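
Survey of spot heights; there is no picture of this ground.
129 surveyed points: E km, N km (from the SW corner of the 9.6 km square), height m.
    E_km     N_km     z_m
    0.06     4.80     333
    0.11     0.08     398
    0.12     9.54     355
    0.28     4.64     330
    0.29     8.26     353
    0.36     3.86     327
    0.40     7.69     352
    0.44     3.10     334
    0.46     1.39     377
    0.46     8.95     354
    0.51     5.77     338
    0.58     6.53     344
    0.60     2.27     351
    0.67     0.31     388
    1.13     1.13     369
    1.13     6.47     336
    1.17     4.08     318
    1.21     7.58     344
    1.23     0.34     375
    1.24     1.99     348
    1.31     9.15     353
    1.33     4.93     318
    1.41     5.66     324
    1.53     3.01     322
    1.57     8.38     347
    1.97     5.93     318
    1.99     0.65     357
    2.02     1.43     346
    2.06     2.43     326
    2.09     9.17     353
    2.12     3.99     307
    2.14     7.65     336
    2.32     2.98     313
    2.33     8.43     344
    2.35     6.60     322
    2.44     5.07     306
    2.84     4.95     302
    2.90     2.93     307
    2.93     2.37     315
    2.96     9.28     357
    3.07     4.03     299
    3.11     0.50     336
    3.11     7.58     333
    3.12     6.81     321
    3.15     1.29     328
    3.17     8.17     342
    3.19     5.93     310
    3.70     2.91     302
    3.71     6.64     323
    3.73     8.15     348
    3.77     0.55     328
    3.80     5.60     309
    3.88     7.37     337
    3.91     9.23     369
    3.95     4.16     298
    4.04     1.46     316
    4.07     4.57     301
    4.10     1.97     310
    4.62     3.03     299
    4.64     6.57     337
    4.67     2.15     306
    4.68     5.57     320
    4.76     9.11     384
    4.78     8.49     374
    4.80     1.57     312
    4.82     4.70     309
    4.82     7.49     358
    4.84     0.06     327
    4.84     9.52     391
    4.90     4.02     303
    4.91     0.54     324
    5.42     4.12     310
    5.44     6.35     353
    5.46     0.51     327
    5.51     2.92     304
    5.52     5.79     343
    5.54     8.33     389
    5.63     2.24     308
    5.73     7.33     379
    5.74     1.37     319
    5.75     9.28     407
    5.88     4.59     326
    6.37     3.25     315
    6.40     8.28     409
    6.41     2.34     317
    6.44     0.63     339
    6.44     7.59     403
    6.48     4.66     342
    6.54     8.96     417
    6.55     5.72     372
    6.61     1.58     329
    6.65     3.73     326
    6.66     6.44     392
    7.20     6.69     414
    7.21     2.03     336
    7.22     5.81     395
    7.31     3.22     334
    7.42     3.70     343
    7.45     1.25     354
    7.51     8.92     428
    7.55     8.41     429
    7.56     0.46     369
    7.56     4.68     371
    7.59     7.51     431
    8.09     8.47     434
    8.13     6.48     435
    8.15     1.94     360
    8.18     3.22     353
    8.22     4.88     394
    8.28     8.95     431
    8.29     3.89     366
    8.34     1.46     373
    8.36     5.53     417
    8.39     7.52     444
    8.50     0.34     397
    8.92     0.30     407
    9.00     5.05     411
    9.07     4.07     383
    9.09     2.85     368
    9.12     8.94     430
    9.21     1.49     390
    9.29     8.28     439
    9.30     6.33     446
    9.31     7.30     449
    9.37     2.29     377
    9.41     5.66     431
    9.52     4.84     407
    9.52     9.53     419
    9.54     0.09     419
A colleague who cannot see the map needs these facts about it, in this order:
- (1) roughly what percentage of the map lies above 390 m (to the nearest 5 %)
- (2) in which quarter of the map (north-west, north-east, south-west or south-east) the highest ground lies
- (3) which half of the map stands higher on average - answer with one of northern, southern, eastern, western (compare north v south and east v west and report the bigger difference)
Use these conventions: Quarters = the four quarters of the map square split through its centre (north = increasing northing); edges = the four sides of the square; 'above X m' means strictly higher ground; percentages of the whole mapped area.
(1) Roughly 20 % of the ground is higher than 390 m.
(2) The highest ground is in the north-east quarter.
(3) Taken as a whole, the eastern half is higher than the western.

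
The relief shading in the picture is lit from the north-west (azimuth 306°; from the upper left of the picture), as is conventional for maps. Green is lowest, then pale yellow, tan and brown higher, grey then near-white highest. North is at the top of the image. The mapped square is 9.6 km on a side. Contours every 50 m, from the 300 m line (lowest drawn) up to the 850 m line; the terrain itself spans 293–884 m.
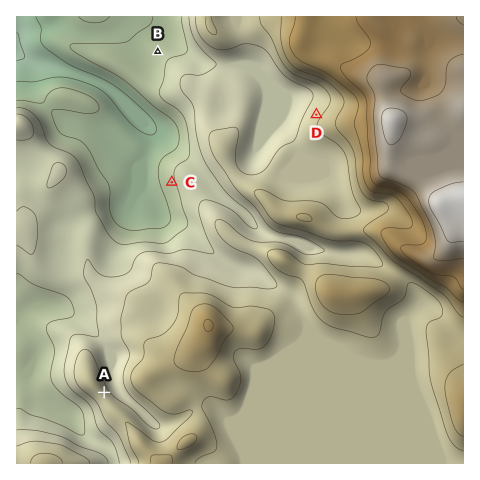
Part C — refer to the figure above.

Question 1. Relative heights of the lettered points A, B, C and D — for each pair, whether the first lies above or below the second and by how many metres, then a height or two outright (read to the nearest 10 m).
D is above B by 150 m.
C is below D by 140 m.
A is above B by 140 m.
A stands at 570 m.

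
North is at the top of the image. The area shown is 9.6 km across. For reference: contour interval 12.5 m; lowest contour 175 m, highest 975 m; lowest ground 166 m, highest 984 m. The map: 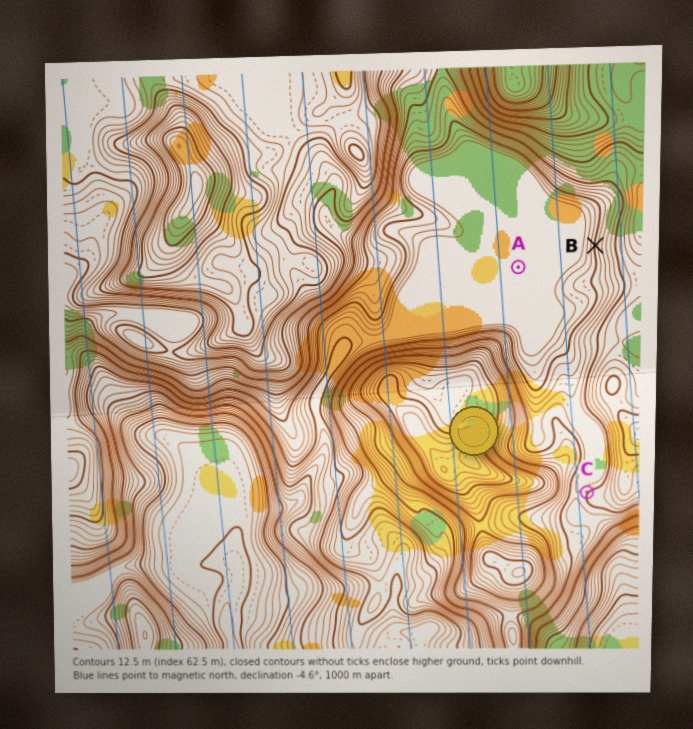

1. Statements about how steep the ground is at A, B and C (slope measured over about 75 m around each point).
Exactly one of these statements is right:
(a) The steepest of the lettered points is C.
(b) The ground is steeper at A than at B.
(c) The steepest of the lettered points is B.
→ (c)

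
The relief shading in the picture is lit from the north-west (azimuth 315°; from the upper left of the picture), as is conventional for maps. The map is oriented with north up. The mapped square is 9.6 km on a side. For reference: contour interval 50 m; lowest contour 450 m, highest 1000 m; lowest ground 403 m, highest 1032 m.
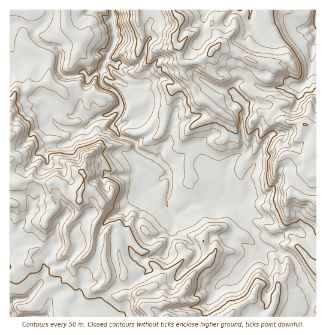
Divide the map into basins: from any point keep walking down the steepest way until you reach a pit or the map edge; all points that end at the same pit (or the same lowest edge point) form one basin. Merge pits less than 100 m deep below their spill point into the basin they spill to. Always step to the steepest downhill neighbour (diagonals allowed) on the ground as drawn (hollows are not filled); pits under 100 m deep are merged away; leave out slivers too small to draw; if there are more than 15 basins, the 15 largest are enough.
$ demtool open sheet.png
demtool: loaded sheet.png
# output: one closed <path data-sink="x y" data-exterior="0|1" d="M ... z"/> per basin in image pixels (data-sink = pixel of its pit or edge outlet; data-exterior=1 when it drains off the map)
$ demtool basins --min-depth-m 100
<path data-sink="112 20" data-exterior="0" d="M224 10l-214 0 0 173 6 1 15-5 16 4 12-1 10 13 9 4 2 2-2 12-12 18 2 14-3 8 11 8 7-2 7-8 14 4 5 18 0 6-5 6 1 3 12 9 8-3 14-1 4 14 8 10 165 0 0-188-17-7-10 0-17-4-2-2 6-9 5-3-11-6-11 0-12-8 1-9-2-5 7-15-17-10-19-4 3-3 0-5-7-11-1-5 13-11z"/><path data-sink="10 317" data-exterior="1" d="M32 179l-16 5-6 0 0 133 140 0-7-10-4-14-14 1-8 3-12-9-1-3 5-6 0-6-5-18-14-4-7 8-7 2-11-8 3-8-2-14 12-18 2-12-11-6-10-13-12 1z"/><path data-sink="316 23" data-exterior="1" d="M316 10l-91 0-1 3-12 10 1 5 7 11 0 5-3 3 19 4 17 10-7 15 2 5-1 9 12 8 11 0 11 6-5 3-6 9 5 4 24 2 16 7z"/>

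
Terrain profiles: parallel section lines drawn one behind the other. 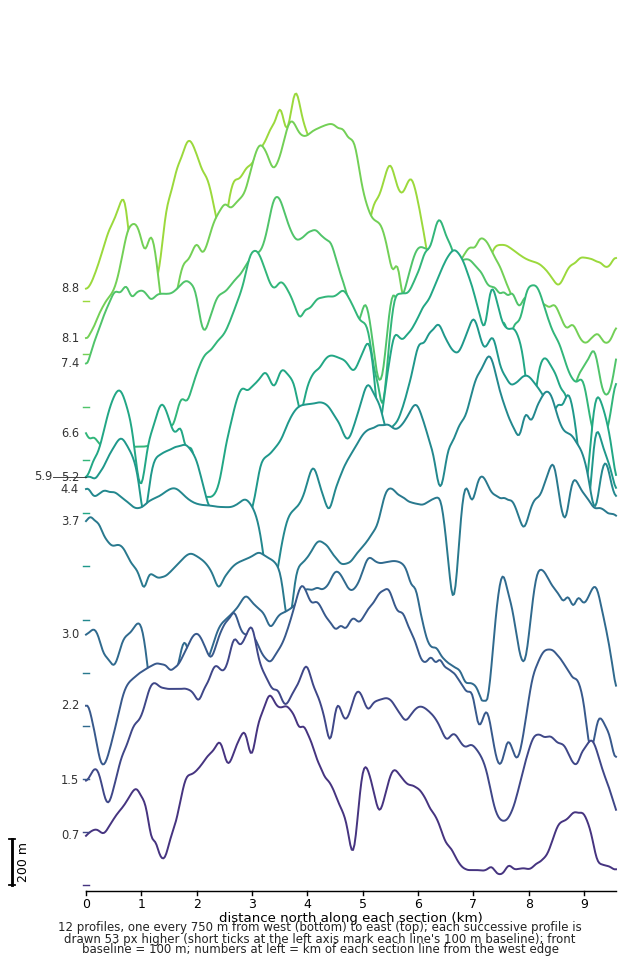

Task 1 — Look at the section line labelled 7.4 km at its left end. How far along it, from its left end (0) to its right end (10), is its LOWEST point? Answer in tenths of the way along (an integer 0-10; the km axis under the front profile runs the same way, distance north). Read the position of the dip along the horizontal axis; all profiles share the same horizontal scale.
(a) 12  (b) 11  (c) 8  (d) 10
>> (d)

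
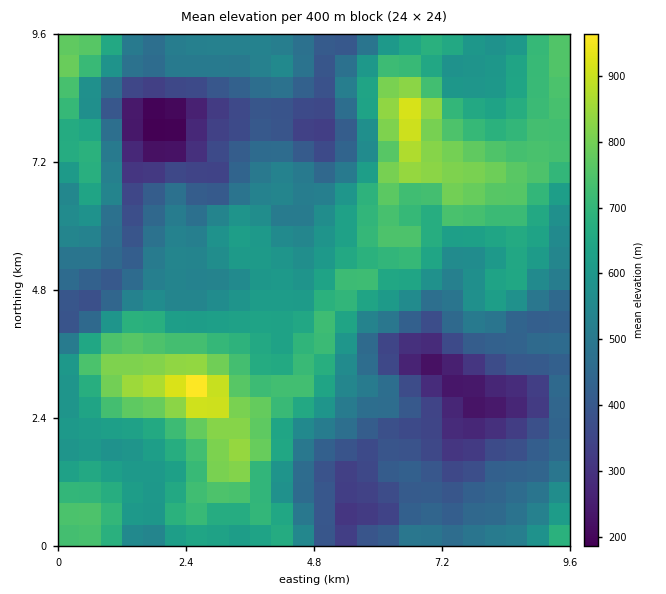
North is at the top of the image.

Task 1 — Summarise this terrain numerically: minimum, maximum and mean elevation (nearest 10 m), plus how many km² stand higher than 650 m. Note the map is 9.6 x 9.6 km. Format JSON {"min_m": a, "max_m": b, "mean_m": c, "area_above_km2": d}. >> {"min_m": 160, "max_m": 990, "mean_m": 560, "area_above_km2": 28.8}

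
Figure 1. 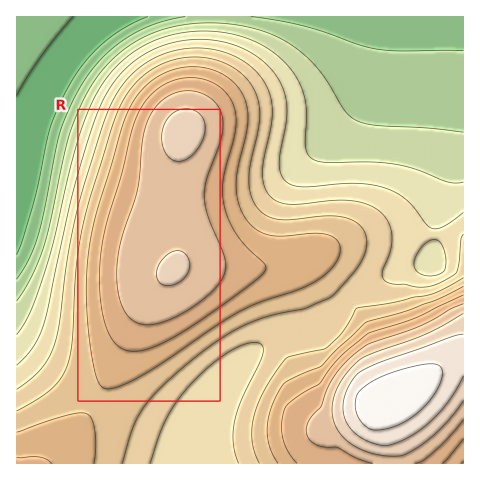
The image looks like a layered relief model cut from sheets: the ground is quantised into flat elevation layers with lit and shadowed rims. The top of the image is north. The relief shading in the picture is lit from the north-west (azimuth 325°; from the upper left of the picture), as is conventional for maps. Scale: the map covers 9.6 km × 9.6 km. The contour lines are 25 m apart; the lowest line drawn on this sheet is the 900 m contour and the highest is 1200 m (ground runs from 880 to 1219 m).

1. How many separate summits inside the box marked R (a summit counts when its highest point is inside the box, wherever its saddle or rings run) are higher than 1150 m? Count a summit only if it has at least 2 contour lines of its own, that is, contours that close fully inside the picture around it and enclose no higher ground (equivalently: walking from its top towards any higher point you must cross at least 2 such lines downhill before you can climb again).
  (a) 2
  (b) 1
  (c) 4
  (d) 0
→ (b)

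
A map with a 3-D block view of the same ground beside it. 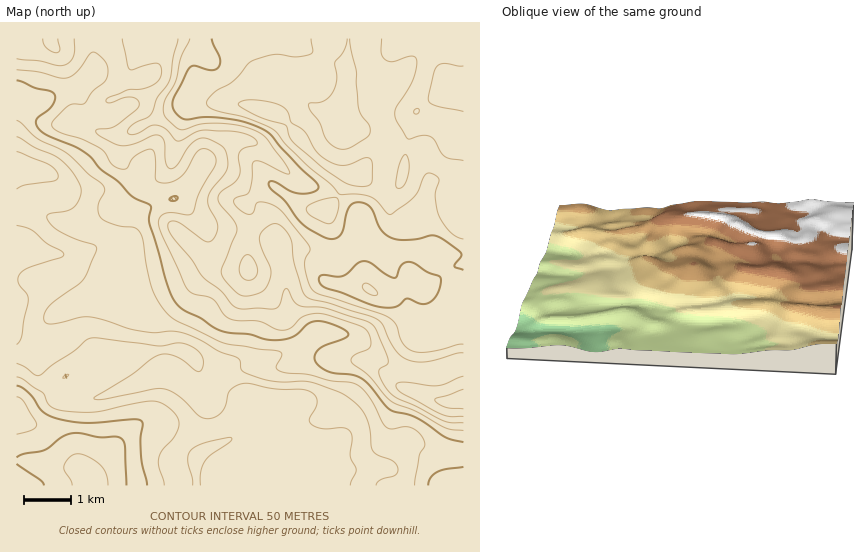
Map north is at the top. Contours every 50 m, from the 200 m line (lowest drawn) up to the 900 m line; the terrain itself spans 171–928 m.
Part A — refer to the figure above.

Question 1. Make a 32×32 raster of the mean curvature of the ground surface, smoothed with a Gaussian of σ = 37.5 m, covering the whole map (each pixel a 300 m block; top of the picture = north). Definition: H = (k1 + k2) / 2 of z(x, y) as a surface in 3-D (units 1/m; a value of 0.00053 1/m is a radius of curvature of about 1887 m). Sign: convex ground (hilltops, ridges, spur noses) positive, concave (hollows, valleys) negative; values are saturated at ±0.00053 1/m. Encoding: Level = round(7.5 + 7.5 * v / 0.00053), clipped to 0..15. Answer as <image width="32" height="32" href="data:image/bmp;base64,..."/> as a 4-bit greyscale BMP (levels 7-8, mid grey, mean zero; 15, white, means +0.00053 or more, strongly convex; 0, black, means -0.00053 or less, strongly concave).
<image width="32" height="32" href="data:image/bmp;base64,Qk12AgAAAAAAAHYAAAAoAAAAIAAAACAAAAABAAQAAAAAAAACAAATCwAAEwsAABAAAAAAAAAAAAAAABEREQAiIiIAMzMzAERERABVVVUAZmZmAHd3dwCIiIgAmZmZAKqqqgC7u7sAzMzMAN3d3QDu7u4A////AFVmmqdEmneId3d3Z4qVi9ubqrqXR9loiHd3h2dlRHh1qHmoh1eod3h3iIdXmpiWQnZodWhoiIZnd4mIdViWQ1UzIRIkRVV5ZXeJmZZHowGWKN3MhUNFjuZWVneHVXNe/gi8zP63WLmWEiESRTO//8xvQ2Vq7auFemq6VpUp/WI4rIM1VFvaVle8zd3t3mIiAZrLdVQiQyJUMxSKqqRK24FZeYV3iHI3qYqmFVMCrcvqW5dnmrqIq6lmv0AAAXhXqVnMmIh0epZql6eEWIipdkhmeZmZVoqlOrmDu7zv541WmHd4qVaImJvbYH/77GarhJmXaKlWeIqa/GK9VLlZtpmFU0aIRmioWOglpUR2RlNFJHeGRjR91lilA2aXU1Z1OHi7unhG/3NEiCSp5zTspo67qHm7Zbc2Wdgo/fUDxlaaiIZYhmcgWv+ljrmlF8pXiYdjVCbMlSWXbPYAO/t/ZXVjEoisg80yVH5gPP34LoRVNEaFmTCvQCn3A99znDxzuVh3aKyQHUB0AF/2NVZJY6he/96s+z2TMAOttWdmZ6iImY2kIFi97M3/+1V3dm3YZkMXWflUr9n+ynZGZnlouJhYVUVphBr3eHVmbXaIRIi5ZWlSSoMI1jeJq712dmNpucnPg2iYGdVWiIZlZmm3OJWK23SojGOVqXZmWLZ3noZm"/>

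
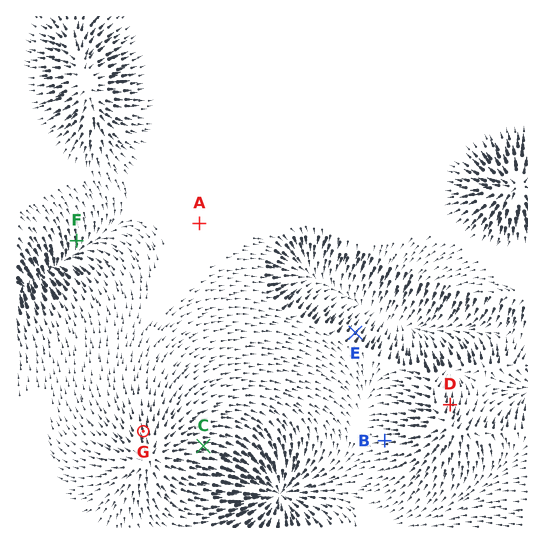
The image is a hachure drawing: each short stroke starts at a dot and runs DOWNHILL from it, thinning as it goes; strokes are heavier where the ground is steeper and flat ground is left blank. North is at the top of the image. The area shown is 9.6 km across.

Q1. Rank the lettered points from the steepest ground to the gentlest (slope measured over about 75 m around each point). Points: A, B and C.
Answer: C B A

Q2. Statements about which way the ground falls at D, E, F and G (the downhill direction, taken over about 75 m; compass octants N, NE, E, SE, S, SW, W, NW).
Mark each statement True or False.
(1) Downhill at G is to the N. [True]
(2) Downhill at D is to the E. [False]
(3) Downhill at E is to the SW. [False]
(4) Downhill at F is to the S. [True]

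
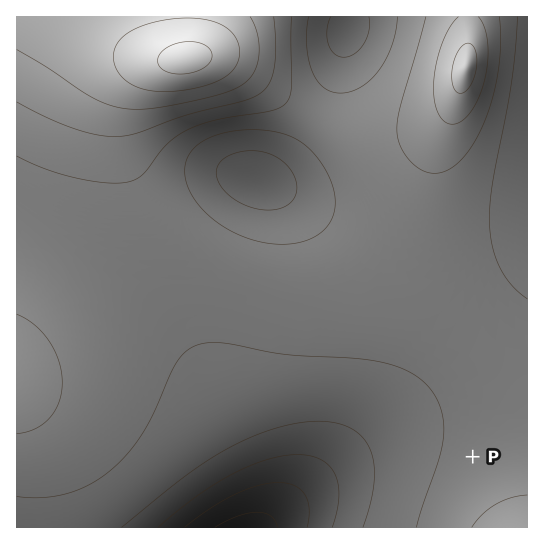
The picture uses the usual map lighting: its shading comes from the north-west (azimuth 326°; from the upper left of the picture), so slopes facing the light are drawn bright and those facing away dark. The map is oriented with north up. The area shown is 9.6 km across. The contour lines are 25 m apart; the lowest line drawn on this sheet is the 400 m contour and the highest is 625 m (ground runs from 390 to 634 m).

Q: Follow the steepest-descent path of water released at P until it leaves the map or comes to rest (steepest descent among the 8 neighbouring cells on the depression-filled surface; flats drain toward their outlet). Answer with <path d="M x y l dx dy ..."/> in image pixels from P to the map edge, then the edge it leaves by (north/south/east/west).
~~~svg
<path d="M473 457l-12-12-84 0-4 4-11 6-11 10-1 0-9 8-7 4-17 14-7 4-39 32"/>
exit: south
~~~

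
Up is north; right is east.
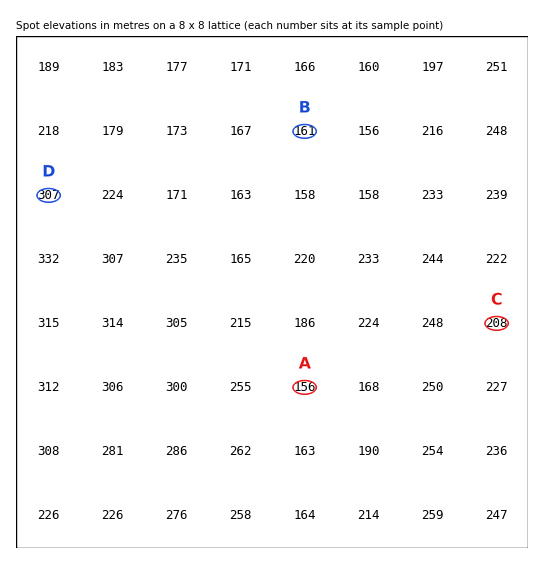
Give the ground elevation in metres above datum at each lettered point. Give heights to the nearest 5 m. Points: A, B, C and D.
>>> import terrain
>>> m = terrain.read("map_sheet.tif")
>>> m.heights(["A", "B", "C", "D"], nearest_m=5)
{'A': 155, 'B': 160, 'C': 210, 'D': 305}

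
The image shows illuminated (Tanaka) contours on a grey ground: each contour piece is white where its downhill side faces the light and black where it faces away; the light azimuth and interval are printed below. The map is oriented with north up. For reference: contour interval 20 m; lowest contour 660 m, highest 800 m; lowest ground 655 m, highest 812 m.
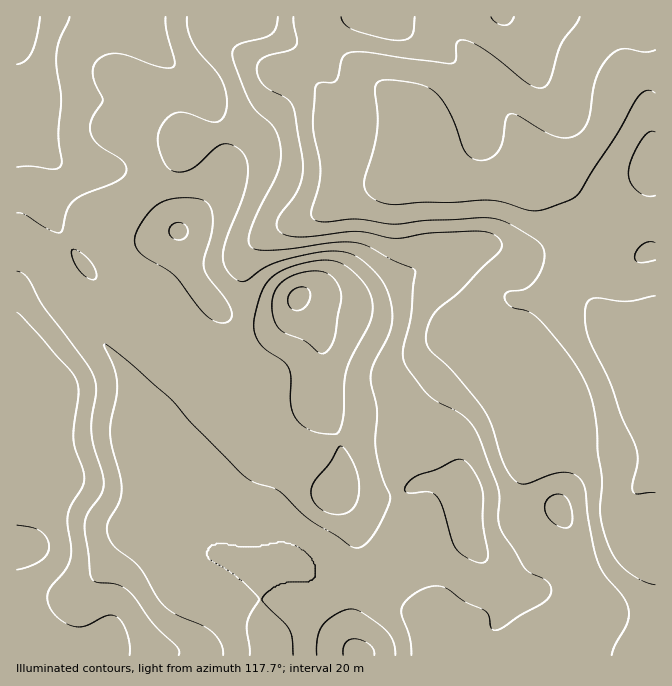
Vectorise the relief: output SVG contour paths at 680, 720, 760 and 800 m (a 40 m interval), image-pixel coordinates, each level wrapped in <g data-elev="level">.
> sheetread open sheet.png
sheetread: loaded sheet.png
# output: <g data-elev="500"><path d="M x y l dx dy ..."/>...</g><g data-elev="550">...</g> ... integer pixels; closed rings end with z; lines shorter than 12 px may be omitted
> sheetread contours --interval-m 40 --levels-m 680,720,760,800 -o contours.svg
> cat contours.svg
<g data-elev="680"><path d="M655 585l-15-5-16-12-10-12-7-16-7-26 2-36-4-26-2-34-5-21-8-20-16-25-27-32-12-8-17-5-6-7 0-5 2-2 18-4 7-5 6-7 4-10 3-10-1-7-4-7-30-19-18-6-65 2-33 4-37-5-35 3-7-2-4-5 1-7 7-23 1-13 0-12-7-33 2-39 4-5 13 0 4-3 5-20 4-5 9-3 11 0 86 11 5-3 1-17 3-3 5 0 10 4 13 8 40 32 7 3 7 1 5-3 3-5 12-37 14-20 4-6"/><path d="M655 243l-6-1-7 3-5 5-2 7 0 3 5 3 15-3"/><path d="M655 132l-6 0-9 10-8 16-4 15 2 9 7 9 10 5 8 0"/></g><g data-elev="720"><path d="M250 655l-3-31 3-10 9-14 0-2-15-16-10-8-26-16-1-4 1-6 4-3 5-1 10-1 2 2 7 0 3 2 18 0 21-5 6 0 15 5 13 11 3 7 0 7 0 5-3 3-4 2-20 0-8 2-13 8-5 6 2 6 20 18 6 8 2 8 1 17"/><path d="M411 655l-1-18-8-20-1-7 6-10 15-11 13-3 12 2 17 13 22 11 3 5 2 11 4 2 7-2 18-13 24-13 6-7 1-7-5-8-16-7-5-4-23-37-4-14 2-20-2-10-18-48-6-13-14-14-23-12-9-6-23-32-2-13 8-35 4-45-25-11-22-13-13-3-21-1-64 8-13 0-7-5-1-8 3-12 26-55 3-10 0-12-3-11-4-10-17-15-8-13-15-36-2-11 3-5 5-3 24-6 8-4 4-7 2-10"/><path d="M560 527l7 1 3-2 2-4 0-7-2-10-3-7-4-3-6-1-9 4-3 5 0 5 4 10z"/></g><g data-elev="760"><path d="M179 655l0-3-2-5-23-23-26-33-11-7-22-2-4-5-6-45 0-10 4-10 13-19 2-10-2-10-8-26-3-14 1-15 4-25-1-11-7-17-44-58-16-28-4-5-7-3"/><path d="M374 655l0-5-4-5-6-4-9-2-7 1-3 3-2 5 0 7"/><path d="M330 514l10 0 9-2 6-7 4-10 0-13-3-12-8-16-6-8-4 1-7 15-16 18-4 8 1 9 3 6 7 7z"/><path d="M323 433l12 1 5-5 4-14 0-32 2-13 6-14 17-31 4-17-4-16-10-15-15-13-9-3-8-1-13 1-19 4-13 6-10 6-6 6-5 10-7 30 1 10 5 10 7 7 17 11 5 7 2 10 0 25 4 14 5 7 7 4z"/><path d="M216 322l6 1 6-1 3-4 1-5-5-11-18-24-5-10 0-10 9-31 0-12-3-8-5-6-10-3-18 0-13 3-12 8-11 14-6 14 1 10 9 10 29 18 28 36 7 6z"/><path d="M89 278l5 2 2-3-2-11-12-13-7-4-3 1 0 7 5 10 5 6z"/><path d="M17 213l8 2 25 15 10 3 3-5 4-18 7-9 11-7 31-12 9-7 1-7-3-6-24-17-5-6-3-6-1-6 1-7 12-20-9-21-1-12 3-5 6-5 13-4 12 2 33 12 9 1 4-1 2-7-8-28-1-15"/></g><g data-elev="800"><path d="M17 570l13-4 11-6 6-6 2-7-2-9-7-7-8-4-15-2"/><path d="M294 310l8-1 6-6 2-10-3-5-9-1-8 6-2 5 0 5 2 4z"/><path d="M17 64l8-3 7-9 5-15 3-20"/></g>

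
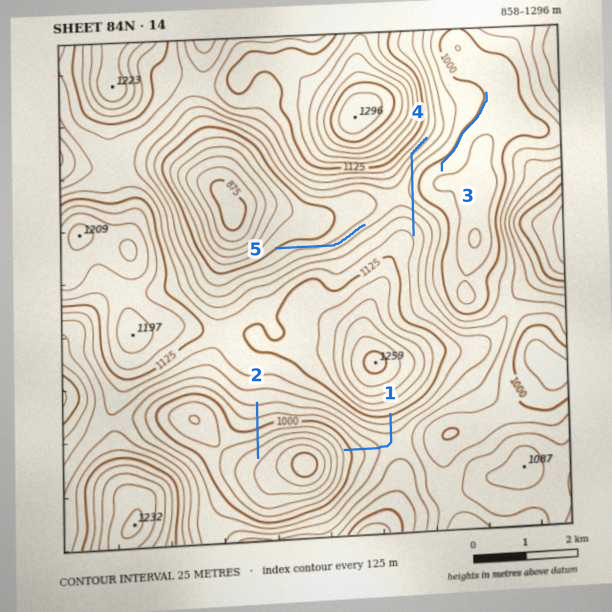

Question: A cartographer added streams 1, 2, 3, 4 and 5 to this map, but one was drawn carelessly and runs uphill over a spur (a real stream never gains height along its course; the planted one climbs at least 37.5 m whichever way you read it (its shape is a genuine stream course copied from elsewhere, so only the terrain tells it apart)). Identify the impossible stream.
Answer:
4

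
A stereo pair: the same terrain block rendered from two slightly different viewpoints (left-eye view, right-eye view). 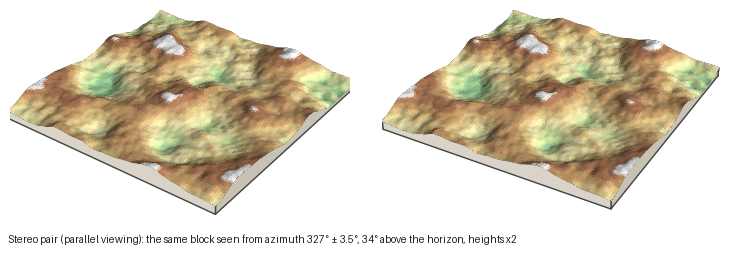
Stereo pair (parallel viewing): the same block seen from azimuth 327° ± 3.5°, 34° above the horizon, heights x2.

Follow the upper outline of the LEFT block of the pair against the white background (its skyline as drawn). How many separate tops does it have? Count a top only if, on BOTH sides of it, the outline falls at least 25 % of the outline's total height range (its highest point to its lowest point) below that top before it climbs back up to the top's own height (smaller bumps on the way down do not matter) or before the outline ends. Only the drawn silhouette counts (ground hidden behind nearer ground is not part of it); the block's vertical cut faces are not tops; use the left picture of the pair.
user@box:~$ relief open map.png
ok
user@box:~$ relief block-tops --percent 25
1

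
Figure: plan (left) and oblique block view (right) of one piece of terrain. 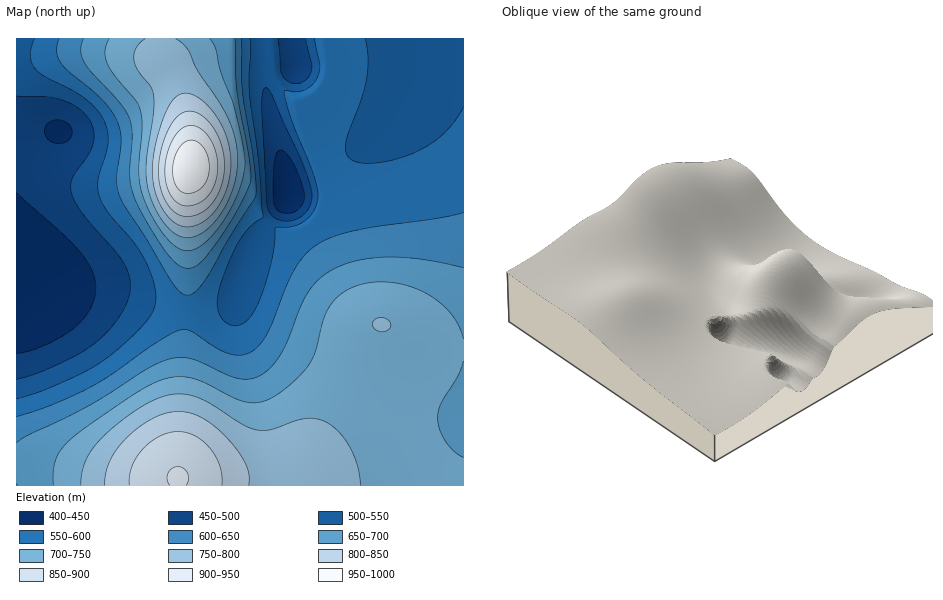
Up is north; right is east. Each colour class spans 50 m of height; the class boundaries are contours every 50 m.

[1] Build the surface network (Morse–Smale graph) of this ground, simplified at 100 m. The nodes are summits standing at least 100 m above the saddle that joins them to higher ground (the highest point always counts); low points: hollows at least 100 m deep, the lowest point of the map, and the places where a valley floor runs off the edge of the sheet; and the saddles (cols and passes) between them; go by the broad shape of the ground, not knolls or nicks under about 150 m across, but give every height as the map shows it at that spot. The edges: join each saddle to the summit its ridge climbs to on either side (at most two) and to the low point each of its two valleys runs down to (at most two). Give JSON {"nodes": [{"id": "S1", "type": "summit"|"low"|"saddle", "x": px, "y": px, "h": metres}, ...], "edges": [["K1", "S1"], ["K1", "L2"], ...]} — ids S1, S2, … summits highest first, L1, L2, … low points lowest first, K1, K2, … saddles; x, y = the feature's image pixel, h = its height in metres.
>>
{"nodes": [
{"id": "S1", "type": "summit", "x": 190, "y": 168, "h": 997},
{"id": "S2", "type": "summit", "x": 178, "y": 478, "h": 903},
{"id": "L1", "type": "low", "x": 21, "y": 287, "h": 401},
{"id": "L2", "type": "low", "x": 288, "y": 196, "h": 405},
{"id": "K1", "type": "saddle", "x": 186, "y": 313, "h": 590},
{"id": "K2", "type": "saddle", "x": 318, "y": 172, "h": 558}],
"edges": [["K1", "S1"], ["K1", "S2"], ["K1", "L1"], ["K1", "L2"], ["K2", "S1"], ["K2", "S2"], ["K2", "L2"]]}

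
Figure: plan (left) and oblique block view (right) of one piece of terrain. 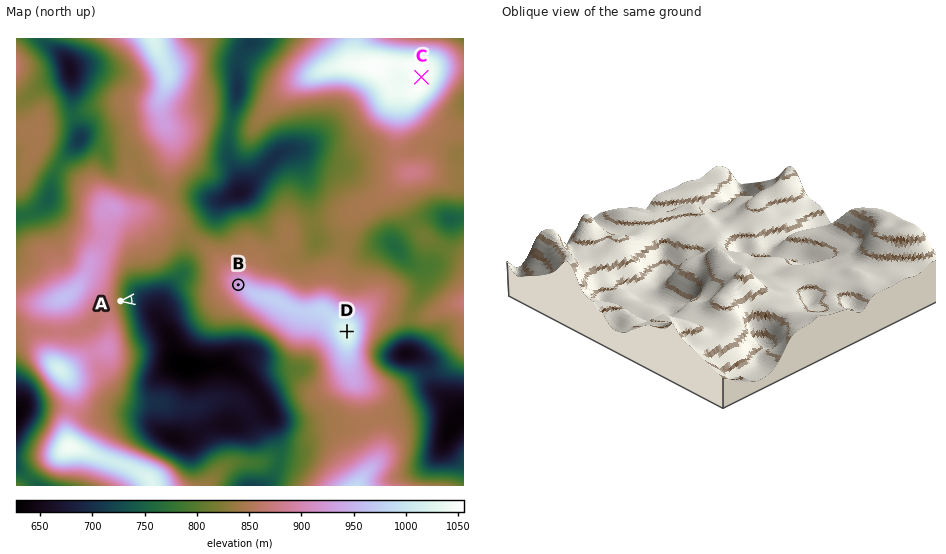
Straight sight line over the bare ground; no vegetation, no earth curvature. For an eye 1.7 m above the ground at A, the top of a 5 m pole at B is visible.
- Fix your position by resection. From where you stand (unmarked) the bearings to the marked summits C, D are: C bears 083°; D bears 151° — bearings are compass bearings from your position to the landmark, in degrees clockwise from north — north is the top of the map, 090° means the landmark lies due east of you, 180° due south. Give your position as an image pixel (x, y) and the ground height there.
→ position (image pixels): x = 220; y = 102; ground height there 803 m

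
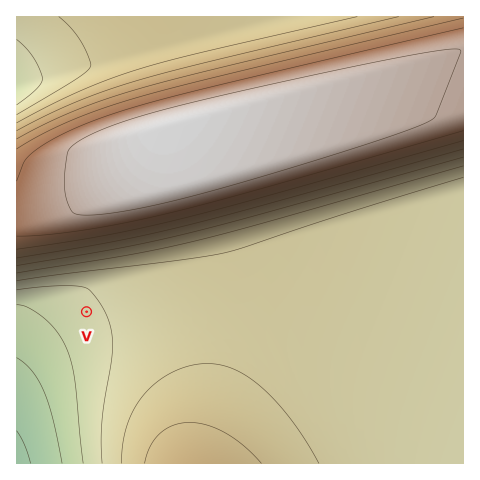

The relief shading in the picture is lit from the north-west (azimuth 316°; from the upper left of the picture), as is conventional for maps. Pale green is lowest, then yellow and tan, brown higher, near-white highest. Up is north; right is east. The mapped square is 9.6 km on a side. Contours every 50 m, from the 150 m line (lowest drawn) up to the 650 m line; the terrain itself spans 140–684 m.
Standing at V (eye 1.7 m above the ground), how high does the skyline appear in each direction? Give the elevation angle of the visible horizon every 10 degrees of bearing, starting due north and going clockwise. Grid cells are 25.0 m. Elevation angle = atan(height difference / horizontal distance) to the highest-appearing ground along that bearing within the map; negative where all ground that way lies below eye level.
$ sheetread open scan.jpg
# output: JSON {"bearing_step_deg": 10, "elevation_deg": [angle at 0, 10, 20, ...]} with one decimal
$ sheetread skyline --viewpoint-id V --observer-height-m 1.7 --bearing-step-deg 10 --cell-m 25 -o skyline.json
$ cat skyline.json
{"bearing_step_deg": 10, "elevation_deg": [10.2, 9.8, 9.0, 8.0, 6.6, 4.9, 2.9, 2.0, 1.9, 1.8, 1.7, 1.5, 1.5, 1.7, 2.1, 2.3, 1.8, 0.7, -0.5, -1.5, -2.1, -2.5, -2.7, -2.8, -2.8, -2.5, -2.2, -1.8, -1.0, 1.0, 4.0, 7.0, 8.5, 9.3, 9.9, 10.2]}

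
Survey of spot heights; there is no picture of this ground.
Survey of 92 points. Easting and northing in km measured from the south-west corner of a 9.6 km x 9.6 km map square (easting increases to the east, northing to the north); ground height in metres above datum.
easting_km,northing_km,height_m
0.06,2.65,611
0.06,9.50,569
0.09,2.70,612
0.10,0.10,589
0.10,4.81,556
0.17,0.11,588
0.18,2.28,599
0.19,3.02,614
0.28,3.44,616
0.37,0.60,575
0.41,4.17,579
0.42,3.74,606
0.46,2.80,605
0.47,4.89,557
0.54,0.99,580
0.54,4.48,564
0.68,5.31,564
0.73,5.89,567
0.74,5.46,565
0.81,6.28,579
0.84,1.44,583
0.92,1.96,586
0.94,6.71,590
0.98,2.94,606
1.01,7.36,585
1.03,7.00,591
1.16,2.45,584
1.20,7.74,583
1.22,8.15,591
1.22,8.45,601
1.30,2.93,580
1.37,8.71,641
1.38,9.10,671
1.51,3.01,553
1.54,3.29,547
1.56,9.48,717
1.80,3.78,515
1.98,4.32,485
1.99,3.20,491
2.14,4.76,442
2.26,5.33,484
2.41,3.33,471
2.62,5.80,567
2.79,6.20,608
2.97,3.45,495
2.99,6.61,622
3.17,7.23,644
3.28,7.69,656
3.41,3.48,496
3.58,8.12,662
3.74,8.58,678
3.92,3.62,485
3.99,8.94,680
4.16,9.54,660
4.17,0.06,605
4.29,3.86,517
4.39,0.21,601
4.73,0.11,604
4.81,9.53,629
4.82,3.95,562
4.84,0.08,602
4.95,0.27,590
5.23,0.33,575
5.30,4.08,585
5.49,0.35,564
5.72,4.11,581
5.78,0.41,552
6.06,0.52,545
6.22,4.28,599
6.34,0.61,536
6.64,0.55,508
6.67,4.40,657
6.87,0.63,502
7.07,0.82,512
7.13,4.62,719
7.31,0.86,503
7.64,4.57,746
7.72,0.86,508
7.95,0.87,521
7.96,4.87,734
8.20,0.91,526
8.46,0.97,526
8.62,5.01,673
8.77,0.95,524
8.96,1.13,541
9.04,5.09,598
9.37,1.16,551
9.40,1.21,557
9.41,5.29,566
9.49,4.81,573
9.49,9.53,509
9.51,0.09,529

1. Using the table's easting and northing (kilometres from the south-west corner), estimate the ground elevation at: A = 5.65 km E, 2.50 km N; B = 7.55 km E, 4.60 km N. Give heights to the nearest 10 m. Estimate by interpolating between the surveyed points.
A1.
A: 600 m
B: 750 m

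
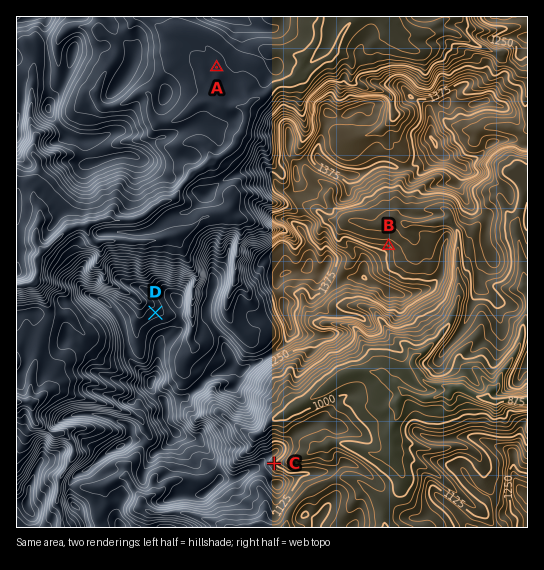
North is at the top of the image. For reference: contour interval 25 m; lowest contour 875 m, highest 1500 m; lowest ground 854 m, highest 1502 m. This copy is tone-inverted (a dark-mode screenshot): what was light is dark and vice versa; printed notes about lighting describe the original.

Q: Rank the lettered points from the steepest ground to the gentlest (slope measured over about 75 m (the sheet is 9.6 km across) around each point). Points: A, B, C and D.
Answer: C B D A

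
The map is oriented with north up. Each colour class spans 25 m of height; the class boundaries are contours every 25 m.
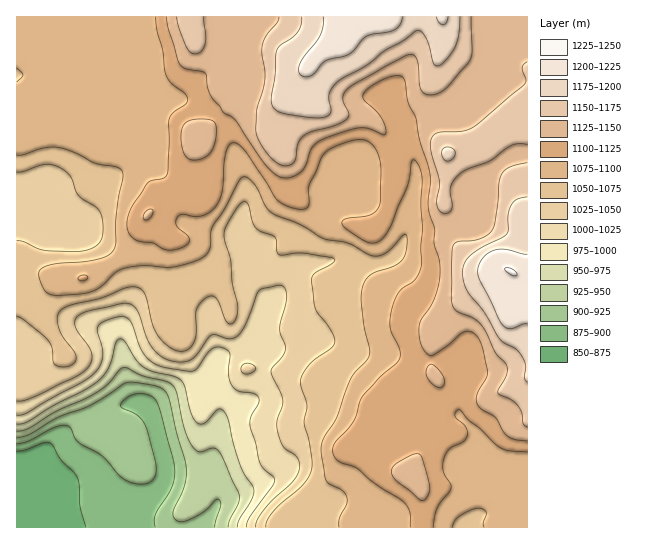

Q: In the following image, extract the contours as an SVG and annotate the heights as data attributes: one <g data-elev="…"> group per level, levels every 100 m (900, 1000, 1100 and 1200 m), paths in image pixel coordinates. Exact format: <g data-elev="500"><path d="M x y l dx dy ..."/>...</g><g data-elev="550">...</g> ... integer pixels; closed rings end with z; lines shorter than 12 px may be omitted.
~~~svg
<g data-elev="900"><path d="M17 443l12-2 26-14 12-1 4 3 7 13 24 14 20 22 13 6 12-1 7-5 2-9-9-39-8-13-17-9-1-3 5-7 8-4 9 0 8 2 5 5 3 7 14 49 2 13-1 9-3 9-16 27-1 6 1 6"/></g><g data-elev="1000"><path d="M17 415l10-2 55-31 13-9 5-8 3-10-5-28 4-5 9-3 11-3 7 3 4 6 6 20 5 9 8 8 11 5 30 4 5-4 13-18 7-2 7 2 5 5-2 20 4 12 6 5 16 3 5 4 0 5-8 15-1 9 5 15 5 21 4 6 11 10-3 7-23 32-3 9"/></g><g data-elev="1100"><path d="M433 527l4-18 14-22-8-17 2-13 5-8 13-7 4-7-2-9-10-9 0-4 3-3 3 0 8 10 10 8 22 20 9 3 17 1"/><path d="M80 281l6-1 2-3-3-2-6 1-1 3z"/><path d="M156 17l1 14 6 20 3 24 5 8 14 11 3 7-3 4-12 8-4 6 0 27-2 29-4 3-12 3-4 2-18 30-2 8 0 8 3 6 5 5 18 3 10 6 6 1 10-1 8-5 3-3-1-3-12-12-1-4 1-4 5-4 13 3 7-1 8-4 6-6 6-16 4-37 3-7 4-3 5 1 7 6 33 51 11 6 13 2 4-1 2-2 1-21 12-27 4-5 11-7 17-6 9 0 8 3 7 8 3 12 1 35-2 8-2 4-6 4-25 5-3 2-1 2 2 4 9 7 12 7 6 2 10-3 9-13 18-42 5-25 2 1 4 6 3 14-1 21 1 25-1 20 0 19-6 13-13 10-4 5-5 12-3 13 1 11 8 19 1 9-4 5-16 14-17 18-3 7-6 19-19 21-2 8 1 6 4 5 19 7 17 15 30 19 6 9 0 16"/></g><g data-elev="1200"><path d="M527 254l-22-5-11 1-11 8-4 7-1 6 2 10 23 45 4 2 4 1 16-5"/><path d="M323 17l0 9-3 9-21 30 0 8 4 3 6 0 4-1 13-14 24-7 12-15 5-3 28-7 5-4 2-8"/><path d="M436 17l3 6 4 2 4-3 1-5"/></g>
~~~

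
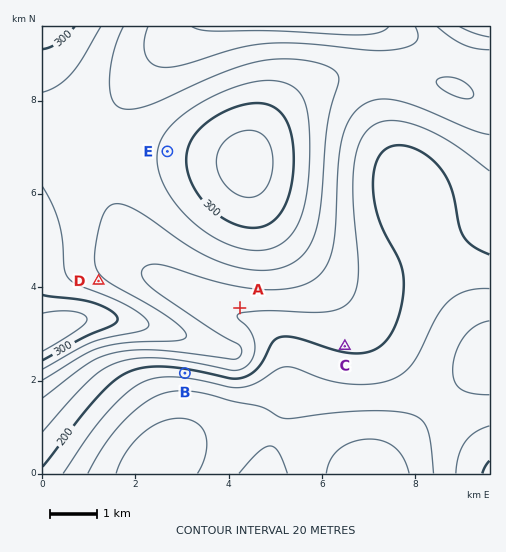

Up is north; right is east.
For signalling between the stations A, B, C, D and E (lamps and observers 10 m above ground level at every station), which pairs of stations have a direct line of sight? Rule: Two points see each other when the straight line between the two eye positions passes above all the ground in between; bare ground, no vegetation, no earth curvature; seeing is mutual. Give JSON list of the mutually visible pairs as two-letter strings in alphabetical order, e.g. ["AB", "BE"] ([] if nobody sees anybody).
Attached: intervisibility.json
["AC", "AD", "CD", "DE"]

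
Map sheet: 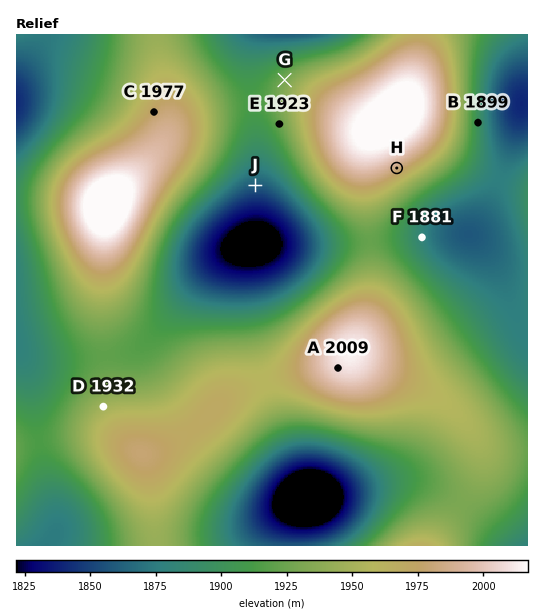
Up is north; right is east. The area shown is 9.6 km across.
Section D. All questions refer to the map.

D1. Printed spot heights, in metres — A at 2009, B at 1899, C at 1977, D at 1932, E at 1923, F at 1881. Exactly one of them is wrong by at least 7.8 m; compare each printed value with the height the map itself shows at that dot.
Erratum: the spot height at D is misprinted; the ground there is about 1947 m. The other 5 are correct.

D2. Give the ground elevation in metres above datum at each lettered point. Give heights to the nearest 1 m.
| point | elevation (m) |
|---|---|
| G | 1928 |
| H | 1984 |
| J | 1860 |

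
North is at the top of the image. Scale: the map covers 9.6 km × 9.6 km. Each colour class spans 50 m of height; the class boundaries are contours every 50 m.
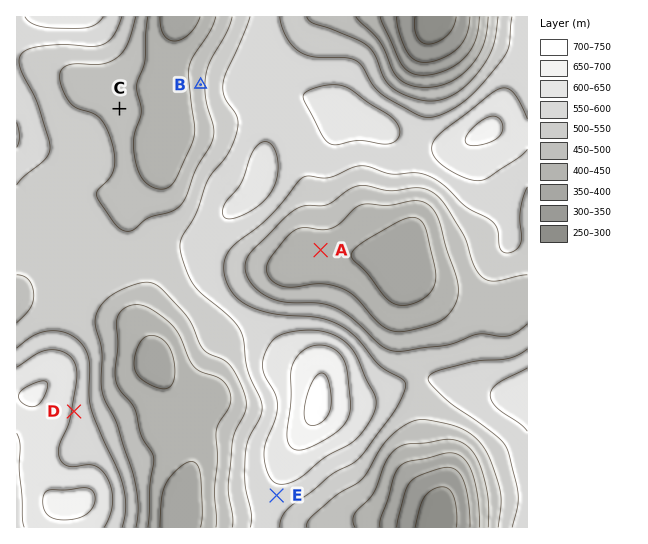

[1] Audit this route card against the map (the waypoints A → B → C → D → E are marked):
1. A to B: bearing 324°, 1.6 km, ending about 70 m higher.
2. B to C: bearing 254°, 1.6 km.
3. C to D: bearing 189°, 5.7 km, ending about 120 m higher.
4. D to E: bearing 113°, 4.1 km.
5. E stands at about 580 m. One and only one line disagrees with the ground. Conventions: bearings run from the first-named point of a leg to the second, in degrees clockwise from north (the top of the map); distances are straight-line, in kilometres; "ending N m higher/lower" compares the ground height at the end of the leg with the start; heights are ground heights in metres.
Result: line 1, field distance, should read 3.8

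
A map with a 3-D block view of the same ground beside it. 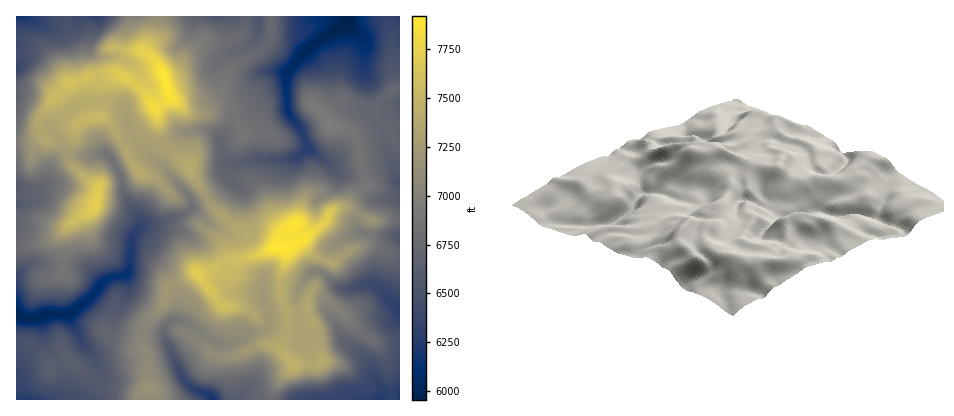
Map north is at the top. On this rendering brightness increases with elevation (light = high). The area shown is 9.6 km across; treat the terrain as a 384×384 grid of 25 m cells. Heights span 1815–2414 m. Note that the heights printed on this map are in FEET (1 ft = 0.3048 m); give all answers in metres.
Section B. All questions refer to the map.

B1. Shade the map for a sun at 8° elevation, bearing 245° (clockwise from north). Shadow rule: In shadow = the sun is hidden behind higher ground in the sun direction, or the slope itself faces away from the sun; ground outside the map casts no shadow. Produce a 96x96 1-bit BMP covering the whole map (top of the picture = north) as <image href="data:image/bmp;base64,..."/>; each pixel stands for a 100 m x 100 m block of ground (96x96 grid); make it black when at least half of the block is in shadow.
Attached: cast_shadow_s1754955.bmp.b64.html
<image width="96" height="96" href="data:image/bmp;base64,Qk2+BAAAAAAAAD4AAAAoAAAAYAAAAGAAAAABAAEAAAAAAIAEAAATCwAAEwsAAAIAAAAAAAAA////AAAAAAAAAAAAA/+AAHgAAAEAAAAAB/+AADgAAAEAAAAAD/+AAAAAAAAAAAAAD/4AAAAAAAAAAAAAH/wAAAAAAAAAAAAAH/gAAAAAAAAAAAAAH/AAAAAADAAAAAAAH/AAAAAAHgAAAAAAP+AAAAEBfwAAAGAAP+AAAAMD/4AAAeAAP8AAAAcH/4AAA+AAP4AAAA4H/4AAB8AAf4BAAAwH/4wAB8AAfwDgAAAH/54AB4AAfwCAAAAH/54ED4AAfgAAAAAP/78OD4AAPAAAAAAP///+HwAAPAAAAAAP////PwAAGAAAAAAP+//+PgAACAAAAAAf9/8OPgAAAAAABgA///8AAAAAAAAADgA///8AAAAAAAAADgB///8AAAAAAAAB/Ax///8AAAAAAAAD8Ax///8AAAAAAAAR8Bx///4AAAAAAAAwAB4///wAAOAwAABwAB4f//wAAPg4AADwAA8f//gAAfw4AADgAAcf//AAA/4AAAHAAAOf/+AAA/4AAAOAAAPeP8AAA/wAAAMAAAfgdwAAA+AwAAcAAAeA+AAAAAA4AAcAAAcA+AAAAAB4AA8AAAcAGAAAAAB8AAcAAAA+AAAAAAH8AAAAAAB/A4EAAAf8AAAAAAB/B8MAAA/8AAAAAAB/j/8AAA/8AAAAAAB/x/8AAA/+AAAAAAA/8D8AAA/+AAAAAAAP+AcAAA//AAAAAADD/AAAAA//AAIAAAHj/D4AAA//AAAAAAHz/H8AAA//AAAPAAP5//8AAA//AAAfgAP5//8AAA//AAA/wAH///8AAA//AHB/4OH///8AAAf/APD/4PD///8AAAf/gfD/4PB///8AAAf/A+H/4fh///8AAAf/A+P/wfB///8AAAf8B8P/wEB///8AAAf4Dwf/gAAf8H8AAH/4Hgf/gAAf4A8AAP/4PAf/wAAfwAwAAf/xOAf/4fweAAAAA//CAAf/8Pw8AAAAA/+GAAf/+AAwAAAAAP8EAAP/8AAAAAAAAA4AAAP/gAEAAAAAAAAAAAP/AAeAAAAAAIAAAAf+AA+AAAAAAMAAAAf+AB+AAAAAAAAAAwf8AD+AAAAAAAAAB4P8AH+AAAAAAAAAB4AAAP+AAAAAAAAAD4AAAP8AAAAAAAGADwAwAf4AAAAAAAPADxx4Af4AAAAAAAHADD98AfwAAAAAAAAAAH/8AfwAAAAAAAAAAH/+AfwAAAAAAAAAAf/8AfwABwAAAAAAAf//AfwAH4AAAAAAA///g/wYP8AAAAAAA///w/w8f8AAAAAAA/////w8f8AAAAAAA/////w4f8AAAAAcB/////wAP4AAAgA8B/////4ADwAABwA4D/////4AAAAADzAgD/////4AAAAAH2AAH/////8AAAAAHmAAP/////+AAAAAGEAAf////D/AAAAAAAAA/////H/gAAAAAADgf////H/gAAAAAABwf////H/gAAAAAAAAf////H+AAAAAAAAAf////P/AAAAAABAAP////P/AAAAAABgAB////P/gAAAAADgEB///uP/wAAA="/>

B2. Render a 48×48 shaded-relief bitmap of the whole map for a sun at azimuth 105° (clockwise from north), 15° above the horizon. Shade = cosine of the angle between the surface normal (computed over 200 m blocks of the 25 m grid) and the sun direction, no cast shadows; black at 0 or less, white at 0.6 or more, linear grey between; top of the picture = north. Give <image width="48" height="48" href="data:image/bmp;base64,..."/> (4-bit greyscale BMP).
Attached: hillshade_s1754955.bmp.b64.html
<image width="48" height="48" href="data:image/bmp;base64,Qk32BAAAAAAAAHYAAAAoAAAAMAAAADAAAAABAAQAAAAAAIAEAAATCwAAEwsAABAAAAAAAAAAAAAAABEREQAiIiIAMzMzAERERABVVVUAZmZmAHd3dwCIiIgAmZmZAKqqqgC7u7sAzMzMAN3d3QDu7u4A////AHZmZmdmVSAVeKu6umE3ZVatyYiId3eHd2ZWd2ZmZTADaL3bdlRXdUN8y5mqmHeHeFVGd2Z2ZUISab21Nnd4h0EovKrNuZmGeFQ1d2d3ZDIkac2BJoiIiFEDe6nOzMqGeVVEZ2eHVDI0e9tRNWeJmWMSWIed7cl2eVVVVnh2QyJFjNkyNFZWiXQ1eGac26hnmWZlVolkMzI1jMYjRXZURVVXd2a+yYZpqlZlRphCRUI1nJQ1ZmZmUzRXd2fOt2aKqVVkJYYhVkIlm4NHZVZ3ZVRGd2jOpniZmFVDJVIBRkEUe5VVVFeIZnZFd2nMd5qqmFZ2VlEANlIBSKllREaZd4dFd4vIeKqqmSWaiJcQBGQQE4l2UyWKqYZGdpyniJmqmQN5ic2SAWYgAFh2QkeImYVIhYypl3iqhwJYiK3qEDYwAEd1InmImXRIpVvcqGeIZgFGd5z+gjQQADZTNoiImYRIuEjdu5h2ZgE1ZovdyXUAACMQSJh4qoVIzIeZvcqGZ1M0VoqqqrkgABEAR3d4mpY33bhXzsuXeIdURoqpmstAAQABNEVVZ4hWzbh3rNyneGdmZ4mZq8xQIQATQyNEQzVnrN2mWLy5iFREaJiKzMxhMxAkMiRVQgBXee/ZZXm6mVQyJZqb7cyDIzIzIjVVVBA2d679qXebqlQxAWq8/8ymMzMhJFRFZSAUaIjf25eLy0QyABac/+y4VFQhNDRmVCEROKVt63Z6y0RDAAFJ//2nRGd0EDaGQiMhFpMI25h3iVVDEAAl3/2GQ0epIViHQRNDFZYCerqXeFZUMAADv/tmU0i4NZmHUhNTE4ljNpqZiFVlQwABn/g2ZXqUSbqHVEVUEVeXQ2eaqkZ3UxATfuQFiKlUjMp2VmZlMkaHUzaKqyWYUhNVe6EGiYVGrtlmZmZ2UzZ2Q0aJmQSZUjeGeUA3iGRGrup3d3d3YzZlQ0eJiAJ5dWmZhQFod2Vmnep4mYiKlkRERFiYhwJXh3mqlBR3dmZmjNlmiYeKy2E2ZGiYdgFGh2m6dEd2Z4h2i8hVeHeKy0A2dniIdgA3dViqdXh2V7uYiqhld3eKtwA2d4iHdwA3ZUaIiIhkN9yZqqqGd3irkwBGiIh3dwAGh1RWiZdSJ8uauruXd3rbQANniHd3dwACeIZVaIYwJ5m9yZqYh3rrACZ3d3d3iCAASJh2eIYgNWjeyYmYiIrqADd3d3ZWiSAANoiHeIYzVEnNyoiZh4rZADZ2aIYyRxAAE1eHdmZmU1vdyoeJmIrIADVlaIYxJAAAAURWZVd2M3zN2nZ5qprJEDVVaIYyNRAAATMjM1dkNJu8yoZoq8vLUTRFaIYyRlQQAjMiE0VER6qaypdmebzNtTNFZ4YiRlUyIzIwAkM1esp4qZh3ZorN2lM1V4YhRlRFVDIwAFQUesyXeIiIhle9y5ZEVnYxRlVVVVRCABMSV6y4Voh2mFW9uaqFVWUyRlVVRWZVEAEyRoq4VndleVStuImYdUQzVlREVXdmMABDNYq5dmVVaFSsuYiJhjNFZg=="/>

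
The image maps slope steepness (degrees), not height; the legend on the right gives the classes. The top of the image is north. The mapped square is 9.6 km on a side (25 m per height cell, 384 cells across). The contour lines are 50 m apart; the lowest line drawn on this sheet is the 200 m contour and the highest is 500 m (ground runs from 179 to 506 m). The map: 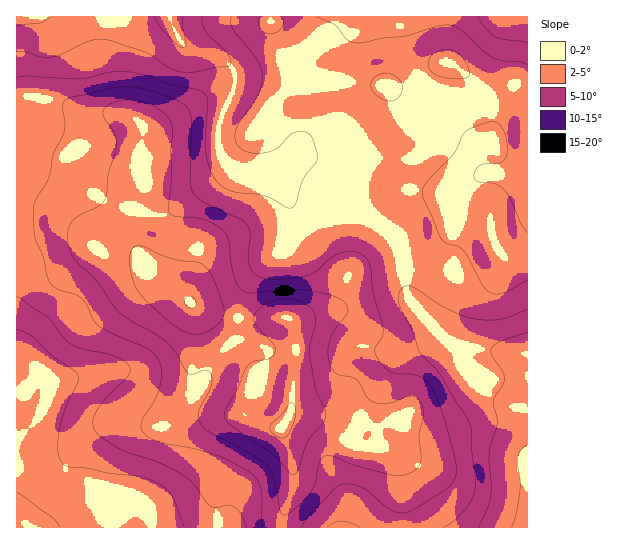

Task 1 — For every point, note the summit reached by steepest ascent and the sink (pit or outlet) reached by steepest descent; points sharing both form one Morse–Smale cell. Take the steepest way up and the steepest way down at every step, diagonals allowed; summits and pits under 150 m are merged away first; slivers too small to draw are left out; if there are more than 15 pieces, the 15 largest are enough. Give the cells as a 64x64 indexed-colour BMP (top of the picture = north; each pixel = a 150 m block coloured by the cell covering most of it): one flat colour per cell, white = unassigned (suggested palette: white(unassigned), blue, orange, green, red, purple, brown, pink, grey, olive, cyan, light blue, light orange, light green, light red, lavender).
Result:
<image width="64" height="64" href="data:image/bmp;base64,Qk12CAAAAAAAAHYAAAAoAAAAQAAAAEAAAAABAAQAAAAAAAAIAAATCwAAEwsAABAAAAAAAAAA////ALR3HwAOf/8ALKAsACgn1gC9Z5QAS1aMAMJ34wB/f38AIr28AM++FwDox64AeLv/AIrfmACWmP8A1bDFACIiIiIiIiIiIiIiIiIiIiIhERERERERERERERERERERIiIiIiIiIiIiIiIiIiIiIiEREREREREREREREREREREiIiIiIiIiIiIiIiIiIiIiIhERERERERERERERERERESIiIiIiIiIiIiIiIiIiIiIiERERERERERERERERERERIiIiIiIiIiIiIiIiIiIiIiIREREREREREREREREREREiIiIiIiIiIiIiIiIiIiIiIiERERERERERERERERERESIiIiIiIiIiIiIiIiIiIiIiIRERERERERERERERERERIiIiIiIiIiIiIiIiIiIiIiIhEREREREREREREREREREiIiIiIiIiIiIiIiIiIiIiIhERERERERERERERERERESIiIiIiIiIiIiIiIiIiIiIiERERERERERERERERERERIiIiIiIiIiIiIiIiIiIiIiIREREREREREREREREREREiIiIiIiIiIiIiIiIiIiIiIRERERERERERERERERERESIiIiIiIiIiIiIiIiIiIiIhERERERERERERERERERERIiIiIiIiIiIiIiIiIiIiIiIREREREREREREREREREREiIiIiIiIiIiIiIiIiIiIiIhERERERERERERERERERESIiIiIiIiIiIiIiIiIiIiIiERERERERERERERERERERIiIiIiIiIiIiIiIiIiIiIiIREREREREREREREREREREiIiIiIiIiIiIiIiIiIiIiIiERERERERERERERERERESIiIiIiIiIiIiIiIiIiIiIiIRERERERERERERERERERIiIiIiIiIiIiIiIiIiIiIiIhEREREREREREREREREREiIiIiIiIiIiIiIiIiIiIiIiERERERERERERERERERESIiIiIiIiIiIiIiIiIiIiIiIRERERERERERERERERERIiIiIiIiIiIiIiIiIiIiIiIhEREREREREREREREREREiIiIiIiIiIiIiIiIiIiIiIiERERERERERERERERERESIiIiIiIiIiIiIiIiIiIiIiIRERERERERERERERERERIiIiIiIiIiIiIiIiIiIiIiIhEREREREREREREREREREiIiIiIiIiIiIiIiIiIRERERERERERERERERERERERESIiIiIiIiIiIiIiIRERERERERERERERERERERERERERIiIiIiIiIiIiIiEREREREREREREREREREREREREREREiIiIiIiIiIiIiERERERERERERERERERERERERERERESIiIiIiIiIiIiERERERERERERERERERERERERERERERIiIiIiIiIiIiEREREREREREREREREREREREREREREREiIiIiIiIiIiERERERERERERERERERERERERERERERESIiIiIiIiIhERERERERERERERERERERERERERERERERIiIiIiIhEREREREREREREREREREREREREREREREREREiIiIiIhERERERERERERERERERERERERERERERERERESIiIiIhERERERERERERERERERERERERERERERERERERIiIiIhEREREREREREREREREREREREREREREREREREREiIiIRERERERERERERERERERERERERERERERERERERESIiIRERERERERERERERERERERERERERERERERERERERERERERERERERERERERERERERERERERERERERERERERERERERERERERERERERERERERERERERERERERERERERERERERERERERERERERERERERERERERERERERERERERERERERERERERERERERERERERERERERERERERERERERERERERERERERERERERERERERERERERERERERERERERERERERERERERERERERERERERERERERERERERERERERERERERERERERERERERERERERERERERERERERERERERERERERERERERERERERERERERERERERERERERERERERERERERERERERERERERERERERERERERERERERERERERETMRERERERERERERERERERERERERERERERERERERERETMxERERERERERERERERERERERERERERERERERERERETMzERERERERERERERERERERERERERERERERERERERMzMzMREREREREREREREREREREREREREREREREREREzMzMzMxEREREREREREREREREREREREREREREREREREzMzMzMzEREREREREREREREREREREREREREREREREREzMzMzMzERERERERERERERERERERERERERERERERERERETMzMzMREREREREREREREREREREREREREREREREREREREzMzERERERERERERERERERERERERERERERERERERERERMzERERERERERERERERERERERERERERERERERERERERERERERERERERERERERERERERERERERERERERERERERERERERERERERERERERERERERERERERERERERERERERERERERERERERERERERERERERERERERERERERERERERERERERERERERERERERERERERERERERERERERERERERERERERERERERERERERERERERERERERERERERERERERERERERERERER"/>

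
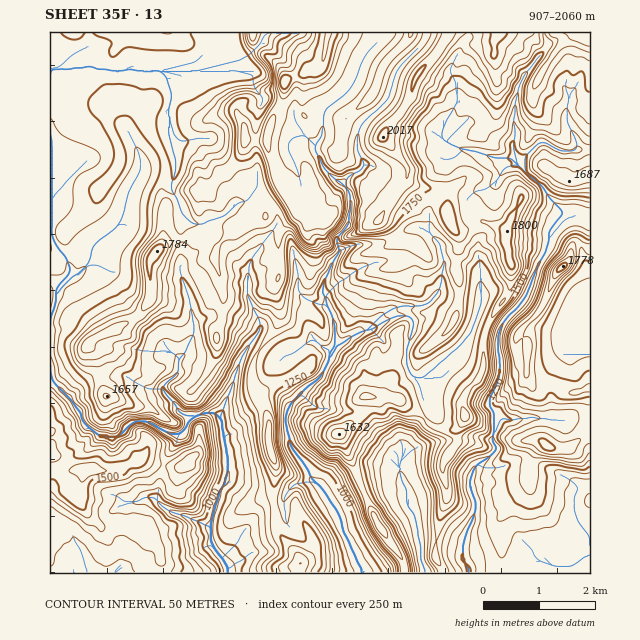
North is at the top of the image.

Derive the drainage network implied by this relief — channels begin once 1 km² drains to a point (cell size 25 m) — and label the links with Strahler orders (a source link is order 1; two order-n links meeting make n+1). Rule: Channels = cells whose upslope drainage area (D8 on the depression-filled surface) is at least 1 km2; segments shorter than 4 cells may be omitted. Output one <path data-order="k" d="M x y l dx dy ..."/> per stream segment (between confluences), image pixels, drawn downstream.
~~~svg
<path data-order="1" d="M552 565l2 1 17 0 7-4 6-5 6-2"/><path data-order="3" d="M211 528l0 15 3 2 0 3 10 11 1 5 3 2 0 6"/><path data-order="1" d="M578 521l0 2 12 14 0 18"/><path data-order="1" d="M152 497l3 0 8 10 1 0 3 3 10 4 9 2 7 4 7 1 2 3 6 2 3 2"/><path data-order="1" d="M400 466l0 8 1 1 0 4 1 2 0 2 5 6 0 14 1 1 0 3 6 6 1 3 0 4 1 1 0 6 2 1 0 9 1 1 0 5 2 1 0 17 3 4 1 7"/><path data-order="2" d="M494 433l-1 2 0 8 4 4 0 3-9 8-8 4-6 6-1 6-2 1 0 3-1 1 0 9 1 1 2 7 3 4 0 12-3 5 0 3-6 10 0 3-3 5 0 5-1 1 0 15 3 6 3 3 0 4"/><path data-order="3" d="M221 419l1 1 0 10 2 1 0 7 1 2 0 5 1 2 0 7 2 1 0 19-3 5 0 4-6 9-1 8-3 4-1 10-2 2 0 4-1 1 0 7"/><path data-order="1" d="M528 419l-12 0-1 1-14-1-4 8 0 3-3 3"/><path data-order="3" d="M195 416l3 0 6-3 11 0 4 4 0 2 2 0"/><path data-order="2" d="M178 359l0 13-15 14 0 4 13 15 4 8 6 3 9 0"/><path data-order="3" d="M329 358l0 3-7 14-7 7-6 3-19 20 0 2-3 3 0 4-2 2 0 8 2 2 0 5 3 6 0 7 3 6 9 11 3 5 3 3 3 9 7 7 3 1 0 2 7 8 4 8 4 5 6 12 1 12 3 2 4 9 0 3 6 10 0 2 3 6 3 3 0 4"/><path data-order="2" d="M329 354l0 4"/><path data-order="1" d="M583 354l7 0"/><path data-order="1" d="M171 352l2 0 4 5 1 2"/><path data-order="1" d="M316 341l8 7 5 2 0 4"/><path data-order="2" d="M367 330l-5 1-12 6-8 7-6 1-1 6-6 7"/><path data-order="1" d="M481 299l0 6-1 1-3 11-1 2 0 2-3 5-2 7-17 18-1 0-29 27-9 0-3-2-5-11 0-17 1-1 1-9 2-1 1-9 2-1 0-6-3-4-3-1-11 0-16 7-10 7-4 0"/><path data-order="1" d="M188 296l2 3 0 6 1 1 0 7 2 1 0 7 1 2 0 11-7 13-1 5-8 7"/><path data-order="2" d="M56 295l0 8-1 2 0 4-5 8 0 57 2 1 0 4 1 3 20 20 3 5 5 6 0 6 2 2 8 9 2 0 5 5 4 0 2 2 14 0 4-4 2 0 0-2 7-7 1 0 3-3 12 0 23 13 10 0 7-7 1-6 7-5"/><path data-order="1" d="M247 279l0 17 5 7 0 3 4 8 3 3 0 3 1 1 0 9-4 7-9 10-1 4-3 3-3 5 0 3-2 4 0 5-3 4 0 4-4 10 0 3-5 7-2 11-3 4 0 5"/><path data-order="1" d="M440 245l0 5 2 1 0 4 1 2 2 8-2 1 0 5-1 1 0 10-2 1 0 5-2 5-6 6 0 1-3 3-5 2-2 1-21 0-1 1-5 0-5 3-3 3-4 1-16 16"/><path data-order="1" d="M233 207l-8 9-6 1-1 2-3 0-1 1-5 0-5 4-10 0-3-1-10-10-4-16-6-7 0-8 3-4 0-4 2-2 0-14-3-6 0-4-2-1 0-4-1-2 0-4-1-1 0-20"/><path data-order="2" d="M346 188l3 2 0 3 1 2 0 18-1 1 0 10-13 16 2 5 1 2 0 7-4 4-6 11 0 3-5 10 0 7-2 1 0 3 4 6 0 6 6 9 1 9 2 1 0 23-6 7"/><path data-order="1" d="M133 183l-5 10 0 4-2 2 0 4-1 2 0 5-1 2-2 7-4 7-11 10-6 2-8 9 0 3-2 1 0 6-1 1-2 6-11 11-3 0-18 20"/><path data-order="1" d="M501 174l0-2 6-6 11-1"/><path data-order="2" d="M526 174l3 2 6 3 10 10 4 8 14 15 0 2-7 7 0 2-7 8 0 12-3 5 0 4-3 3-1 4-4 6 0 3-3 4 0 3-3 4 0 3-1 1 0 3-3 4-2 6-7 9 0 1-7 7-1 0-7 8 0 2-3 3 0 2-3 6 2 42-3 6 0 3-7 12 0 10 4 5 0 21"/><path data-order="2" d="M518 165l8 9"/><path data-order="2" d="M315 145l0 6 6 8 0 3 3 6 12 13 3 0 7 7"/><path data-order="1" d="M174 136l-3-12-1-1 0-6-1-1"/><path data-order="1" d="M305 136l10 9"/><path data-order="1" d="M567 119l0 4 9 15 0 3 1 2 0 5-3 3-14 0-14-8-7 0-14 14 0 12 1 2 0 3"/><path data-order="2" d="M169 116l0-9 1-1 0-4 1-2 0-8-4-10 0-4-7-7"/><path data-order="1" d="M376 112l-3 1-11 11-3 6 0 4-2 2 0 15 5 8 2 3 0 3-5 7-3 0-6 3-4 4 0 9"/><path data-order="1" d="M454 107l-2 6-6 7 0 3-4 8 0 7 3 3 14 7 3 0 1 2 6 0 1 1 6 0 9 4 8 2 1 1 17 0 7 7"/><path data-order="1" d="M518 93l-2 3 0 4-1 2 0 14-1 1 0 9 1 1-1 24 1 1 0 5 1 1 0 4 2 3"/><path data-order="1" d="M353 85l-11 12-2 0-4 5-7 4-4 4 0 3-1 1 0 13-2 1 0 8-7 9"/><path data-order="2" d="M160 71l-25 0-2-2-7 0-1 2-16 0-1-2-11 0-4-2-7 0-2 1-11 0-2 1-19 0-2 2 0 66 2 1 0 98 4 9 10 12 1 5 3 4 0 6-1 3-13 14 0 6"/><path data-order="1" d="M219 71l-59 0"/>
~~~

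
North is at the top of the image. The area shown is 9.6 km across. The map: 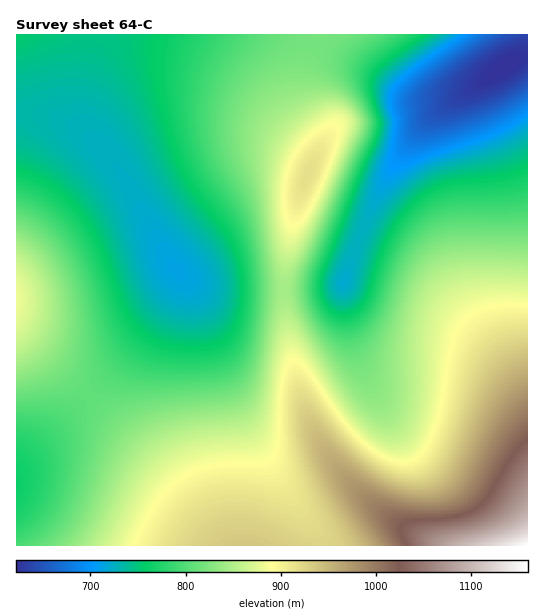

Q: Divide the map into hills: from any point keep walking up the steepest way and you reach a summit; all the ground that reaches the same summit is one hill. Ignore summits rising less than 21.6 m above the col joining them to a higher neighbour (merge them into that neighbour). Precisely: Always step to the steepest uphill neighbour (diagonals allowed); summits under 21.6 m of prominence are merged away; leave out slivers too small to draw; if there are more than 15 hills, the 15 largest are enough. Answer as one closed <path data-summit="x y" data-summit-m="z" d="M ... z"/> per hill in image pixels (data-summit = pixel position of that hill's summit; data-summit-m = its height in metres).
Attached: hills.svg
<path data-summit="527 545" data-summit-m="1160" d="M527 34l-242 1 66 24 23 12 39 26 25 1 7 3 10-2-16 10-18 16-33 50-21 44-24 64-18 6-22 1-76 0-14-1-19-6-15-10-2 11-10 19-36 48-70 72-45 42 1 81 511-1z"/><path data-summit="309 173" data-summit-m="917" d="M285 34l-192 1-12 58-1 20 3 12 41 52 47 86 14 15 9 5 19 6 14 1 76 0 22-1 18-6 24-64 21-44 33-50 18-16 14-9-40-3-39-26-23-12z"/><path data-summit="17 300" data-summit-m="883" d="M23 114l-7 1 1 350 36-34 68-70 38-46 20-35 0-8-14-17-33-64-25-38-17-16-23-14-16-5z"/>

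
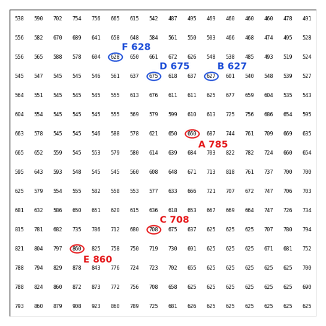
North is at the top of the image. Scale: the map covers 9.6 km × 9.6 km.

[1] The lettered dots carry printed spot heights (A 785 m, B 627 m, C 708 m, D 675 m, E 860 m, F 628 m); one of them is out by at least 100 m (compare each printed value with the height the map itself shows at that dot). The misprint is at A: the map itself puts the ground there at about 660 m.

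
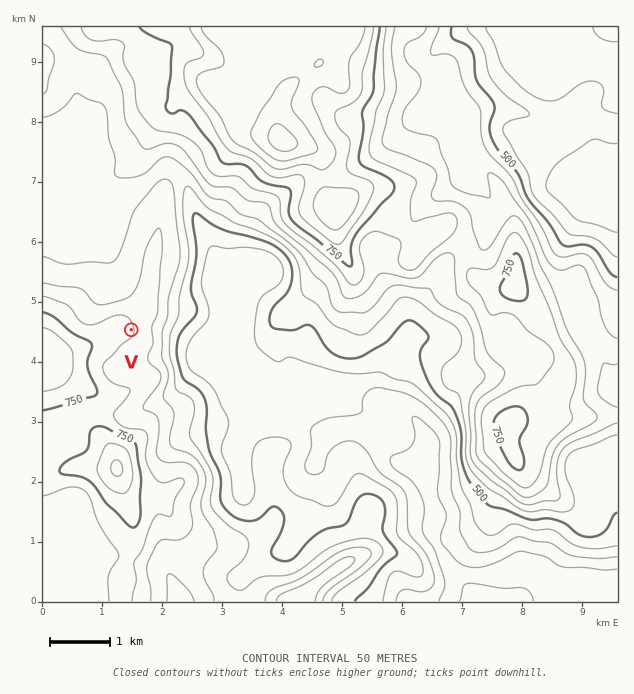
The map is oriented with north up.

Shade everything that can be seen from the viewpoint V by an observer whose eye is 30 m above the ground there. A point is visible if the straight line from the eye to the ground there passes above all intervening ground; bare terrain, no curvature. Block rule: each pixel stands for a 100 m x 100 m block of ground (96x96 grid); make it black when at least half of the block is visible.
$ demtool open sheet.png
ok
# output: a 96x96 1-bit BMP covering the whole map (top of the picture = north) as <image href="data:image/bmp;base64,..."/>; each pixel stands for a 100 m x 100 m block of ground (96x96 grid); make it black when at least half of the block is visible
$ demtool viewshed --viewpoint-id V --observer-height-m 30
<image width="96" height="96" href="data:image/bmp;base64,Qk2+BAAAAAAAAD4AAAAoAAAAYAAAAGAAAAABAAEAAAAAAIAEAAATCwAAEwsAAAIAAAAAAAAA////AAAAAAAAAAAAD/AAAAAAAAAAAAAAH/gAAAAAAAAAAAAAH/wAAAAAAAAAAAAAH/4AAAAAAAAAAAAAD/8AAAAAAAAAAAAAD//AAAAAAAAAAAAAB//gAAAAAAAAAAAAAf/4AAAAAAAAAAAAAH/+AAGAAAAAAAAAgH//gAPAAAAAAAAA+D//gAPAAAAAAAAA/j//AAfgAAAAAAAA/x/+AA/gAAAAAAAA/7/+AA/gAAAAAAAA////AB/hAAAAAAAAf///AD/nAAAAAAgAf///gH//AAAAABgAf///gP//AAAAADwA////4f//AAAAAD4A/wf/+///AAAAAH+B/gP/w///AAAAAf///AP+B//+AAAOB5/+/AP8D//+AAAOPw/4/gP8H//+AAAEPwfg/gP8P//+AAAAPwAA/wP88f/8AAAAP4AA/8P/8f/8AAAAf8AA//f/4f/8AAAA/+AB////4f/8AAAA/+AH////4f/8AAAAAAAH////w//+AAAAAAAH////x//+AAAAAADP////////AAAAAAD/////////CAAAfAD/////////nAAB/wD//////////AAD/8D//////////gAH//Af/////////gAP//gP/////////gAP//gP///8/////gAf//AP///8///4HgA//+AP///8f//4DgB//8AP///8P//4HAB//+AP///8A//wOAD//+Af///8AP/weAD8D+A////8AH/w8AD4D/B////8AH/x4AD4B/D////8AH/z4AD4A+DH///8AH//wAD4A+AH///8AH//gAD4A+AH///wAP//AABAA+AD///wAH/+AAAAD/AD///wAD/+AAAD//gD///wAA/+AAAD//4B///wAAeeAAAD//4B///wAAceAAD///4B///gBAIeAAD///wD///gAAAeAAD///wD///AAAAOAAD///gD///AAAAGAAD///gH///AAAAAAAD///gH//+AAAAAAAD///gP//+AAAAAAAD///gP//+AAAAAAAD///gP//+AAAAAAAD///Af//8AAAAAAAD//jAf//4AAAAAAAD//wA///wAAAAAAAD//4A///wAAAAAAAD//4B///wAAAAAAAD//8B///4AAAAAAAD//+D///4AAAAAAAD//+H///4AAAAAAAD///H///4AAAAAAAD///////4AAAAAAAD///////AAAAAAAAD//////wAAAAAAAAD//////gAAAAAAAAD/////zAAAAAAAAAD/////gAAAAAAAAAD/////AAAAAAAAAAD/////AAAAAAAAAAD////+AAAAAAAAAAD//+f8AAAAAAAAAAD//8f8AAAAAAAAAAD//4f4AAAAAAAAAAD//wfgAAAAAAAAAAD//weAAAAAAAAAAAD//wcAAAAAAAAAAAD//wYAAAAAAAAAAAD//AAAAAAAAAAAAAA/+AAAAAAAAAAAAAA/+AAAAAAAAAAAAAA///wAAAAAAAAAAAB///4AAAAAAAAAAAB///9wAAAAAAAAAAA="/>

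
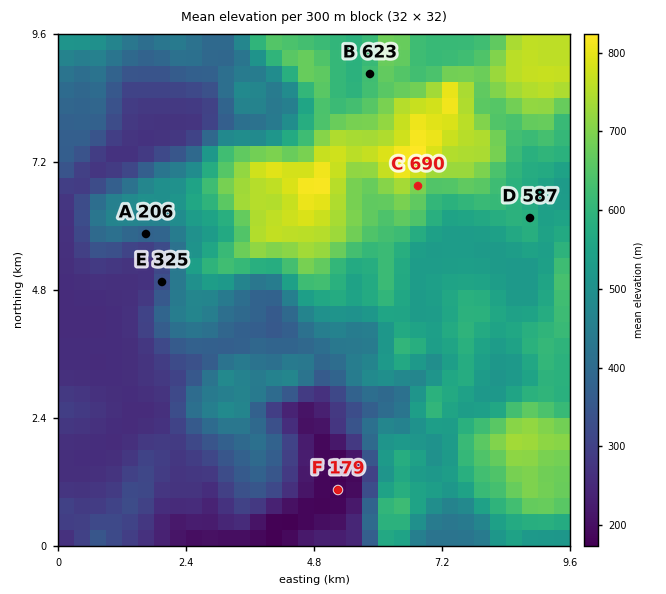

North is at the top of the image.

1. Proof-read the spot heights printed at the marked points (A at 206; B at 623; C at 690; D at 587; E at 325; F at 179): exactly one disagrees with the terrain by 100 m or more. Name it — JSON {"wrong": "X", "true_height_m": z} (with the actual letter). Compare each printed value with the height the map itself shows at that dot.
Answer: {"wrong": "A", "true_height_m": 381}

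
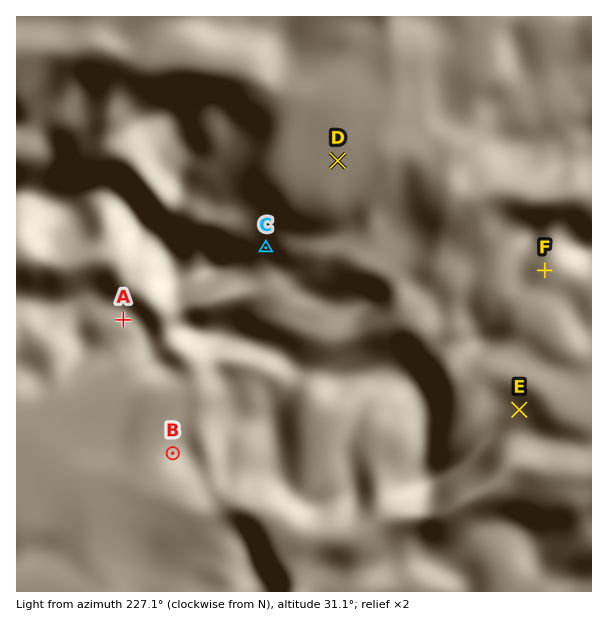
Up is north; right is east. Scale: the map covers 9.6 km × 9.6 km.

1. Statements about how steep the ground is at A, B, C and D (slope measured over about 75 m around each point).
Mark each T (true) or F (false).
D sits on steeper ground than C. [F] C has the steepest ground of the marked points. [T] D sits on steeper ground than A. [F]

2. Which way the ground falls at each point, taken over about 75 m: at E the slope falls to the NE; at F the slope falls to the E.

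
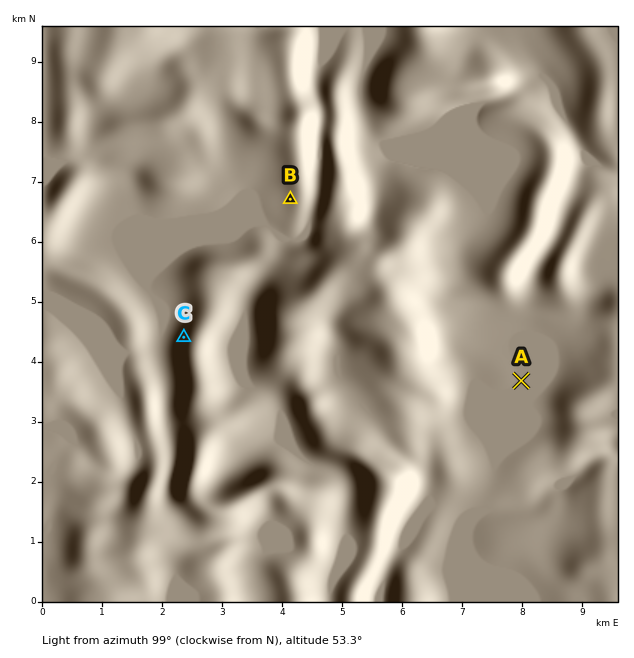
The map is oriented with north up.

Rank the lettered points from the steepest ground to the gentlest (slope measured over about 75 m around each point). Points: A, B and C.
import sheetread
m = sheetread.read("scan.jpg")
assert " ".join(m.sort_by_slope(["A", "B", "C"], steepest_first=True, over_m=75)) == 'C B A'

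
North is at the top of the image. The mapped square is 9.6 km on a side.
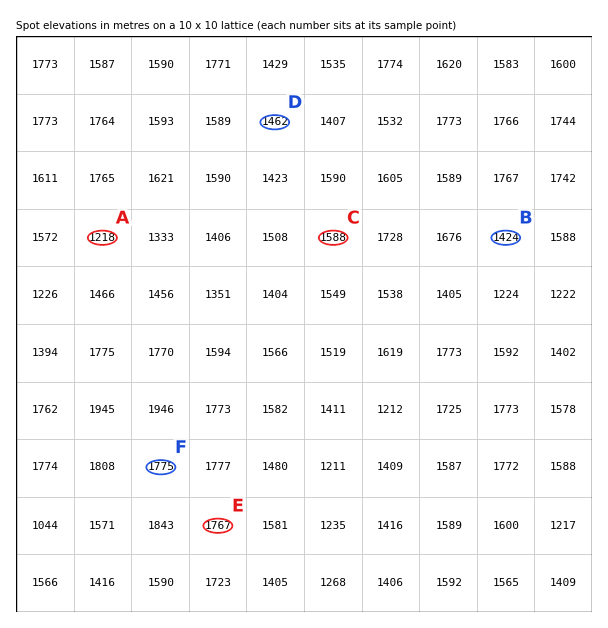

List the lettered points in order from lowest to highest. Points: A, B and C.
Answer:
A B C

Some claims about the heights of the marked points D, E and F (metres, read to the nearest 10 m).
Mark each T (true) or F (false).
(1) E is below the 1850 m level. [T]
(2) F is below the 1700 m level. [F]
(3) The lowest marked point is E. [F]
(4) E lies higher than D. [T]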